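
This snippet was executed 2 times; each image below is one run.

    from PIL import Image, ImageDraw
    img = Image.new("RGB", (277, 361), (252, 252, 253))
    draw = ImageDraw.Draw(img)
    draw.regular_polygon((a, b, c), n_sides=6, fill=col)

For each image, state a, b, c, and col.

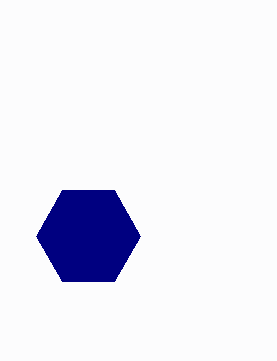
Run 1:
a = 88; b = 236; c = 52; col = 'navy'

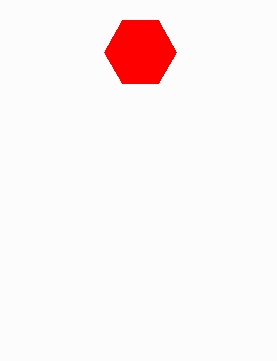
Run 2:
a = 140; b = 52; c = 36; col = 'red'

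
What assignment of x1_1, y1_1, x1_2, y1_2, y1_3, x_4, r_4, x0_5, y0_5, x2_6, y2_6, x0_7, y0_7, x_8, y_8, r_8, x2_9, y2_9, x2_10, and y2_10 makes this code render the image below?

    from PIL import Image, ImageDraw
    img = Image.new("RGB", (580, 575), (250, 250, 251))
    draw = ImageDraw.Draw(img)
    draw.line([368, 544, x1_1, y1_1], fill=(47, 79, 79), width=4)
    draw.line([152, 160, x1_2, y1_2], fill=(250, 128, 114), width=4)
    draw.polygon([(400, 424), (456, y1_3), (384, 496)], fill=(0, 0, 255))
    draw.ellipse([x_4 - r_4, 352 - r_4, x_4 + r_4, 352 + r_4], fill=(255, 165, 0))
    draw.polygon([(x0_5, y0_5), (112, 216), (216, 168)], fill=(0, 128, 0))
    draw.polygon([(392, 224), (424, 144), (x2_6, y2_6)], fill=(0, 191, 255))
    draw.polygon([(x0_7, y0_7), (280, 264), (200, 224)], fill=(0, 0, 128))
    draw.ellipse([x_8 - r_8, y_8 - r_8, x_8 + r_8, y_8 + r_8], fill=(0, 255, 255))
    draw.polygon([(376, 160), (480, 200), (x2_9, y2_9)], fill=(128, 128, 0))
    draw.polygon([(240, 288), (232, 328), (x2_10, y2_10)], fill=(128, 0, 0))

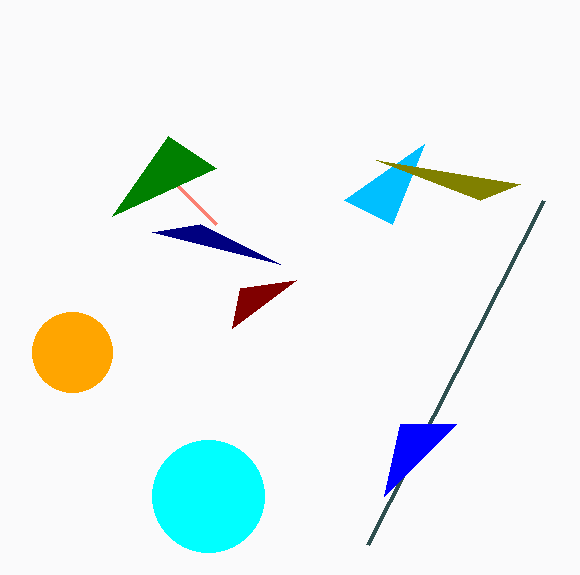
x1_1 = 544, y1_1 = 200, x1_2 = 216, y1_2 = 224, y1_3 = 424, x_4 = 72, r_4 = 40, x0_5 = 168, y0_5 = 136, x2_6 = 344, y2_6 = 200, x0_7 = 152, y0_7 = 232, x_8 = 208, y_8 = 496, r_8 = 56, x2_9 = 520, y2_9 = 184, x2_10 = 296, y2_10 = 280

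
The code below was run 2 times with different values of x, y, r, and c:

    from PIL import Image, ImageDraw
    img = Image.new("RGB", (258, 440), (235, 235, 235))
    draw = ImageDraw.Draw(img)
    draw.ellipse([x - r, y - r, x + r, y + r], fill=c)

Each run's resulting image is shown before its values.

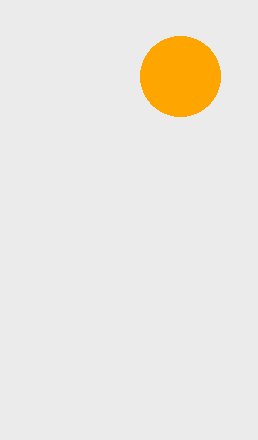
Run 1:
x = 180; y = 76; r = 40; c = 'orange'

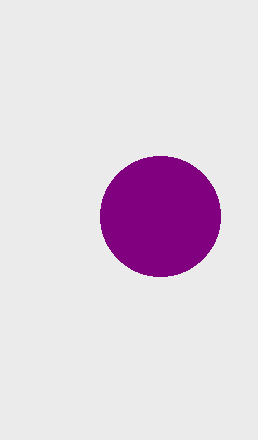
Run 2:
x = 160
y = 216
r = 60
c = 'purple'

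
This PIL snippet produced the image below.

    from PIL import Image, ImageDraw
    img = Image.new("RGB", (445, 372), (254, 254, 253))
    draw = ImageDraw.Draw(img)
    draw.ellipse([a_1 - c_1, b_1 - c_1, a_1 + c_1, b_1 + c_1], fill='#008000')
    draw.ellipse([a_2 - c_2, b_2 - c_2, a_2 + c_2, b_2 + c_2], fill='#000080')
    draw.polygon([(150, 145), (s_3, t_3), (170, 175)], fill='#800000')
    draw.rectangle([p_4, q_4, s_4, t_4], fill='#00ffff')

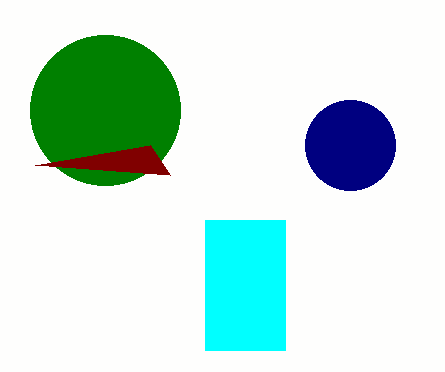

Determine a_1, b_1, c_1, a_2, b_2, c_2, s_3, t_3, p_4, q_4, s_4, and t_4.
a_1 = 105
b_1 = 110
c_1 = 75
a_2 = 350
b_2 = 145
c_2 = 45
s_3 = 35
t_3 = 165
p_4 = 205
q_4 = 220
s_4 = 285
t_4 = 350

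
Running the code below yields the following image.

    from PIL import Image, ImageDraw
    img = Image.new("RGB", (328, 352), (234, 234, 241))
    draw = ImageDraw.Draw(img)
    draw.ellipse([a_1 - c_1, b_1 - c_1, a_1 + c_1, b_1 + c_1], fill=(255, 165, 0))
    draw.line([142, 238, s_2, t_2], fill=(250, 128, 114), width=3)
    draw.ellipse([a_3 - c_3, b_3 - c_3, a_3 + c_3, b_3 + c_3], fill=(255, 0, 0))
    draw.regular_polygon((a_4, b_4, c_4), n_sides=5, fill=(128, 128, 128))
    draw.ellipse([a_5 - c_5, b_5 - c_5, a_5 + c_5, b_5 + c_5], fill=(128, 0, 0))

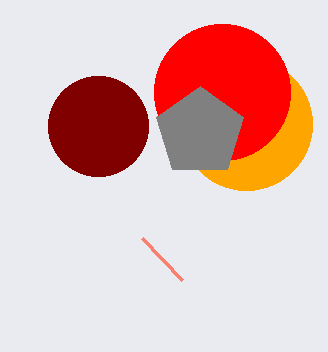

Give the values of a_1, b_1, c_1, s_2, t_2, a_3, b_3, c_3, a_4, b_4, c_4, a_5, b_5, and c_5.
a_1 = 246, b_1 = 124, c_1 = 66, s_2 = 182, t_2 = 280, a_3 = 222, b_3 = 92, c_3 = 68, a_4 = 200, b_4 = 132, c_4 = 46, a_5 = 98, b_5 = 126, c_5 = 50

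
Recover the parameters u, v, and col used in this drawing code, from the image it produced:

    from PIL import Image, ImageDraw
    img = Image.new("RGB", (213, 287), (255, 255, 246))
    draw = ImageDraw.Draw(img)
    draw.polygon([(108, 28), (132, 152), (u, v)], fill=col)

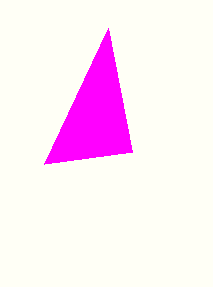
u = 44, v = 164, col = 'magenta'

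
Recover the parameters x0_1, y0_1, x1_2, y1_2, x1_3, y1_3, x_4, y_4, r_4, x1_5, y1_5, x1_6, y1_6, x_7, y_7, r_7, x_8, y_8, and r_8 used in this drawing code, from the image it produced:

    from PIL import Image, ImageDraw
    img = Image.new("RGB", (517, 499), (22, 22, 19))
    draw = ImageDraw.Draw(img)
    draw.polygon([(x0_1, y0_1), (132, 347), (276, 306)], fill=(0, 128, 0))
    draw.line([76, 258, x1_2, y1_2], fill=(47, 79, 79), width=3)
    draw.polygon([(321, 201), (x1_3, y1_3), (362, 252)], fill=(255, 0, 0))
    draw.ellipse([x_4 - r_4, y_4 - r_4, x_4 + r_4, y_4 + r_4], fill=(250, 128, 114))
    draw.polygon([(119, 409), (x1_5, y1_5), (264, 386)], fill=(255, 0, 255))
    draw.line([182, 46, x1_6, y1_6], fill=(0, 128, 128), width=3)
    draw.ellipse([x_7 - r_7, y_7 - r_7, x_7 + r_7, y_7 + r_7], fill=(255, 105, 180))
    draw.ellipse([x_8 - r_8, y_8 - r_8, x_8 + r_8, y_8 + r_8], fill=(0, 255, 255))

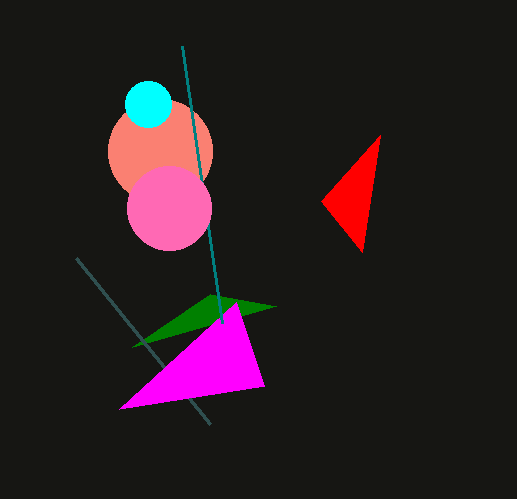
x0_1 = 210
y0_1 = 294
x1_2 = 210
y1_2 = 424
x1_3 = 380
y1_3 = 135
x_4 = 160
y_4 = 151
r_4 = 52
x1_5 = 236
y1_5 = 302
x1_6 = 222
y1_6 = 323
x_7 = 169
y_7 = 208
r_7 = 42
x_8 = 148
y_8 = 104
r_8 = 23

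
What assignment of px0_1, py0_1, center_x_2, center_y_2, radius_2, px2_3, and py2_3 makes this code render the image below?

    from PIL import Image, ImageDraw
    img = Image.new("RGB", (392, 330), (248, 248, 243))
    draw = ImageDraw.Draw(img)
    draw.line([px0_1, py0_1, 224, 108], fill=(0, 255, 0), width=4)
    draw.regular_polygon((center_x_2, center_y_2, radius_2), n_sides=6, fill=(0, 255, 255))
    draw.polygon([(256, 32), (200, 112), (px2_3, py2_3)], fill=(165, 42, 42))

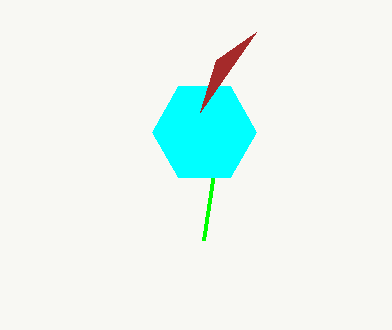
px0_1 = 204, py0_1 = 240, center_x_2 = 204, center_y_2 = 132, radius_2 = 52, px2_3 = 216, py2_3 = 60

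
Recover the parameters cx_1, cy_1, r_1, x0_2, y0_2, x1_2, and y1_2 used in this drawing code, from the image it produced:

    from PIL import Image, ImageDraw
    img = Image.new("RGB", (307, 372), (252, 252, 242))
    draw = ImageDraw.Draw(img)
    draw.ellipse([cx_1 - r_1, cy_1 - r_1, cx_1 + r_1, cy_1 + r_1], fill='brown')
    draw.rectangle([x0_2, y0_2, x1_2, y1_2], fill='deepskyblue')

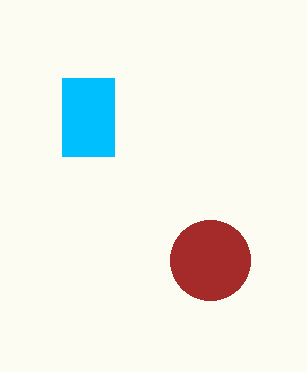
cx_1 = 210; cy_1 = 260; r_1 = 40; x0_2 = 62; y0_2 = 78; x1_2 = 114; y1_2 = 156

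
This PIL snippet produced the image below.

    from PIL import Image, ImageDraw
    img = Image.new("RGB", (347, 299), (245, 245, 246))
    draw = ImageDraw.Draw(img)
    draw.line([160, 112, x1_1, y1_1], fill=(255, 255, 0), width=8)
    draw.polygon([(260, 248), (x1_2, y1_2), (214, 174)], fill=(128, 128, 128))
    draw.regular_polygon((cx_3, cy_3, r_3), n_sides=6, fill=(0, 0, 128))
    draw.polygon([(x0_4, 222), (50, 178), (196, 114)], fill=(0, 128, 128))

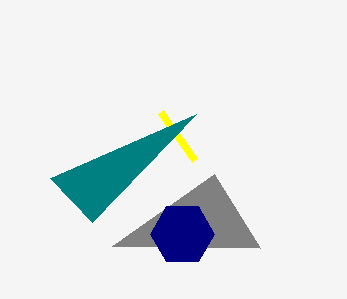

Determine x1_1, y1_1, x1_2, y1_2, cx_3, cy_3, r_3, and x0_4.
x1_1 = 194
y1_1 = 160
x1_2 = 112
y1_2 = 246
cx_3 = 182
cy_3 = 234
r_3 = 32
x0_4 = 92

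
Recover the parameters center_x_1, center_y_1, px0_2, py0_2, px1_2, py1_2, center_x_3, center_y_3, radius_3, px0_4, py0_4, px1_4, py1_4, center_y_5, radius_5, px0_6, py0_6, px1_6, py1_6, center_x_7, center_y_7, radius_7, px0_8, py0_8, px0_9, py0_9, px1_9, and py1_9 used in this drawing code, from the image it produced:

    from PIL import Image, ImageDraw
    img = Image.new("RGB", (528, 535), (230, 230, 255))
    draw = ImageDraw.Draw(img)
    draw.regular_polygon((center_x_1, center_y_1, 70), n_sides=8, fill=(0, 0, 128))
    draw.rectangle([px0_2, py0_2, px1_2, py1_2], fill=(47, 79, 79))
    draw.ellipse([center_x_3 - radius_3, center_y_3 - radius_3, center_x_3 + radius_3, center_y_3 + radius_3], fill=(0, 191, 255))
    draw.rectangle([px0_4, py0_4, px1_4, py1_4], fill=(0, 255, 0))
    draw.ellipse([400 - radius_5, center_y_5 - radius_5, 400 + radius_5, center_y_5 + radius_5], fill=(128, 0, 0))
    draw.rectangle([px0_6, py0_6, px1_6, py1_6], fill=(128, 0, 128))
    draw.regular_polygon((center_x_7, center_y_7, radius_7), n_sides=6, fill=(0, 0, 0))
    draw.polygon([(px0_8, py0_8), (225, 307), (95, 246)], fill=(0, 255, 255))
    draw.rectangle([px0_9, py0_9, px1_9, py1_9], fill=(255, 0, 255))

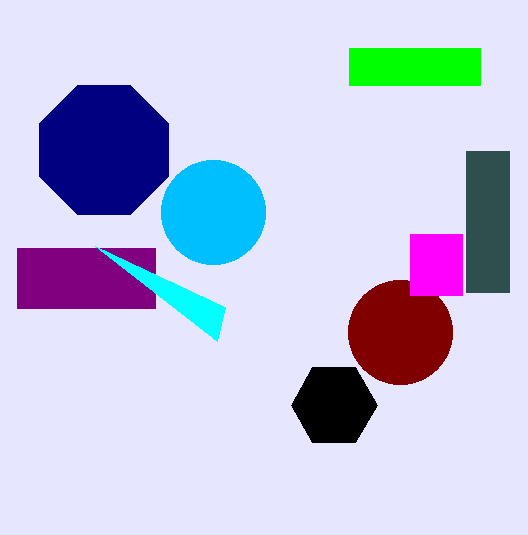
center_x_1 = 104; center_y_1 = 150; px0_2 = 466; py0_2 = 151; px1_2 = 509; py1_2 = 292; center_x_3 = 213; center_y_3 = 212; radius_3 = 52; px0_4 = 349; py0_4 = 48; px1_4 = 480; py1_4 = 85; center_y_5 = 332; radius_5 = 52; px0_6 = 17; py0_6 = 248; px1_6 = 155; py1_6 = 308; center_x_7 = 334; center_y_7 = 405; radius_7 = 43; px0_8 = 217; py0_8 = 341; px0_9 = 410; py0_9 = 234; px1_9 = 462; py1_9 = 295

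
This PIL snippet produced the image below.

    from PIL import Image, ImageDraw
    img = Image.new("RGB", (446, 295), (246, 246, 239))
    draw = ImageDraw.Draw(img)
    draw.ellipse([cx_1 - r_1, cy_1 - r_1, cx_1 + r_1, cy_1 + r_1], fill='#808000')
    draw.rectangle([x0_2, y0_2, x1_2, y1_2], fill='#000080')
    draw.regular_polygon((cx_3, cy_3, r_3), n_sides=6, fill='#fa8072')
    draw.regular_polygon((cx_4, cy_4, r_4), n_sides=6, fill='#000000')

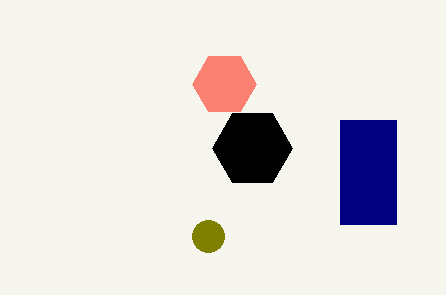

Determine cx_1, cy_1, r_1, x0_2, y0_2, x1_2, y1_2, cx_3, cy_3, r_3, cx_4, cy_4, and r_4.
cx_1 = 208
cy_1 = 236
r_1 = 16
x0_2 = 340
y0_2 = 120
x1_2 = 396
y1_2 = 224
cx_3 = 224
cy_3 = 84
r_3 = 32
cx_4 = 252
cy_4 = 148
r_4 = 40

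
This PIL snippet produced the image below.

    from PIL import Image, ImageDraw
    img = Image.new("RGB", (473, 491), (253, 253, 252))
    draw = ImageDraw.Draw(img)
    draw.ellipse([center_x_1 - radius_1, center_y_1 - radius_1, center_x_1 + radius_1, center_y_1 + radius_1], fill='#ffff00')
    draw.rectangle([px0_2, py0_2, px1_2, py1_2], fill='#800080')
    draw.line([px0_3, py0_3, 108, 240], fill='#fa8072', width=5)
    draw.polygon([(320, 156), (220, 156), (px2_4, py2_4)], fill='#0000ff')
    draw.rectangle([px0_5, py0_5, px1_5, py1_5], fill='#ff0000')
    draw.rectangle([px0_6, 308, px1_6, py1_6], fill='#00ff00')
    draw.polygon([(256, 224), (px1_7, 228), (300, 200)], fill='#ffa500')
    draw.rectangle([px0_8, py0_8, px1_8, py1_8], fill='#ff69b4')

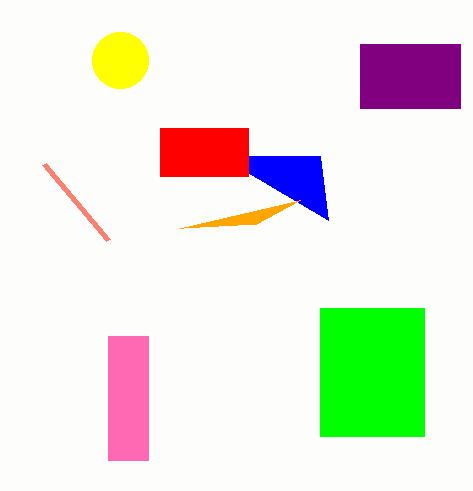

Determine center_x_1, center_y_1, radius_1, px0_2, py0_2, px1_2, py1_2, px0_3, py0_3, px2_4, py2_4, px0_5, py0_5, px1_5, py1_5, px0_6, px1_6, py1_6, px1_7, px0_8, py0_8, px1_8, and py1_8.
center_x_1 = 120
center_y_1 = 60
radius_1 = 28
px0_2 = 360
py0_2 = 44
px1_2 = 460
py1_2 = 108
px0_3 = 44
py0_3 = 164
px2_4 = 328
py2_4 = 220
px0_5 = 160
py0_5 = 128
px1_5 = 248
py1_5 = 176
px0_6 = 320
px1_6 = 424
py1_6 = 436
px1_7 = 180
px0_8 = 108
py0_8 = 336
px1_8 = 148
py1_8 = 460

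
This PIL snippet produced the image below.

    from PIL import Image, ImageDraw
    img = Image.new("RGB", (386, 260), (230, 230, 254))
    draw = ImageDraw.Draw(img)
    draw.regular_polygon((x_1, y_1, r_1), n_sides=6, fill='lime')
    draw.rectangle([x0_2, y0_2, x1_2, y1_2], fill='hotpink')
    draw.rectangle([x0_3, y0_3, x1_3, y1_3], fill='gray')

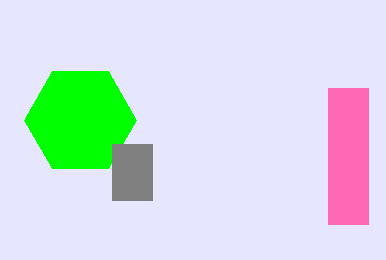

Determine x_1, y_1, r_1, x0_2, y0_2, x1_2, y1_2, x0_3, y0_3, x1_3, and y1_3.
x_1 = 80, y_1 = 120, r_1 = 56, x0_2 = 328, y0_2 = 88, x1_2 = 368, y1_2 = 224, x0_3 = 112, y0_3 = 144, x1_3 = 152, y1_3 = 200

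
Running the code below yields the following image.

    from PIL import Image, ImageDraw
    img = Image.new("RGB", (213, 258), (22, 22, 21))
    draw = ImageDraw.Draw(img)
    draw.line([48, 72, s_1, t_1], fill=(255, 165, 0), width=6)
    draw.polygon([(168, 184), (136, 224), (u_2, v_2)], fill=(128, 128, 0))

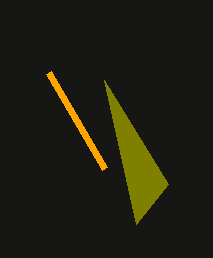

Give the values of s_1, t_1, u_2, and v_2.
s_1 = 104
t_1 = 168
u_2 = 104
v_2 = 80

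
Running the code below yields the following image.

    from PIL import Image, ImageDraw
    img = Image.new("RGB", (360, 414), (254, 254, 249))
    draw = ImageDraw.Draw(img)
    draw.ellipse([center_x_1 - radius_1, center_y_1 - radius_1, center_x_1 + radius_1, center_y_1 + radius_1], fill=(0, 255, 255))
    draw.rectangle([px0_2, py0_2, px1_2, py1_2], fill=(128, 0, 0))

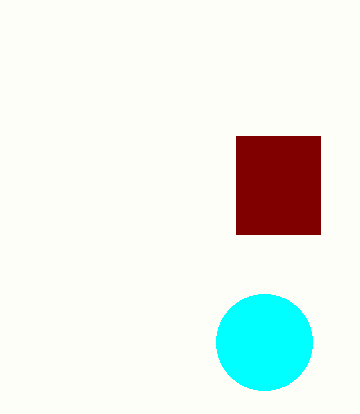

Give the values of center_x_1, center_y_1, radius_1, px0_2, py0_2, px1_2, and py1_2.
center_x_1 = 264; center_y_1 = 342; radius_1 = 48; px0_2 = 236; py0_2 = 136; px1_2 = 320; py1_2 = 234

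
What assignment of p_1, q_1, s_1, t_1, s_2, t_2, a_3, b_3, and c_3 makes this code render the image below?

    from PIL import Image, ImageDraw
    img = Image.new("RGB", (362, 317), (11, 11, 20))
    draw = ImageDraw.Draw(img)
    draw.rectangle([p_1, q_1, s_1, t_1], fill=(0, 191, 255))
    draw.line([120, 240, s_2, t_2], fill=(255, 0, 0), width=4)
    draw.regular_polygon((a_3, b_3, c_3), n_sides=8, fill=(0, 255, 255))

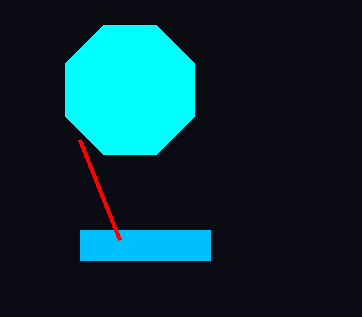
p_1 = 80; q_1 = 230; s_1 = 210; t_1 = 260; s_2 = 80; t_2 = 140; a_3 = 130; b_3 = 90; c_3 = 70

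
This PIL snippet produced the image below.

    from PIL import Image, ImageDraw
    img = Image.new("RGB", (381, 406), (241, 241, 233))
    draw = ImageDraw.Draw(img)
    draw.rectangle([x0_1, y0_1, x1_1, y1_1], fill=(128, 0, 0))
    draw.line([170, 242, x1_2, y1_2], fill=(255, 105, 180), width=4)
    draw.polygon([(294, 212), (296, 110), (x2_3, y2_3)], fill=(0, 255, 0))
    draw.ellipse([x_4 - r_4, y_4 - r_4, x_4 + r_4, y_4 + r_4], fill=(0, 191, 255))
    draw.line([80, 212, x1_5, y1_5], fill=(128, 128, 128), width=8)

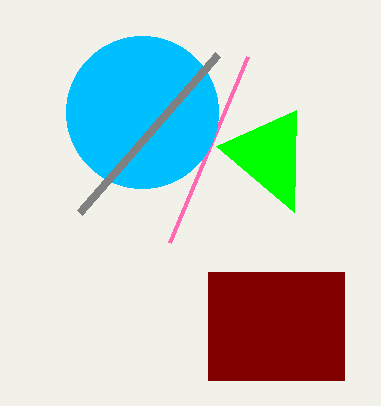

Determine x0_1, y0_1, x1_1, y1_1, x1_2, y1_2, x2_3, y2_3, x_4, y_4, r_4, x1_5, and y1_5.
x0_1 = 208, y0_1 = 272, x1_1 = 344, y1_1 = 380, x1_2 = 248, y1_2 = 56, x2_3 = 216, y2_3 = 146, x_4 = 142, y_4 = 112, r_4 = 76, x1_5 = 218, y1_5 = 54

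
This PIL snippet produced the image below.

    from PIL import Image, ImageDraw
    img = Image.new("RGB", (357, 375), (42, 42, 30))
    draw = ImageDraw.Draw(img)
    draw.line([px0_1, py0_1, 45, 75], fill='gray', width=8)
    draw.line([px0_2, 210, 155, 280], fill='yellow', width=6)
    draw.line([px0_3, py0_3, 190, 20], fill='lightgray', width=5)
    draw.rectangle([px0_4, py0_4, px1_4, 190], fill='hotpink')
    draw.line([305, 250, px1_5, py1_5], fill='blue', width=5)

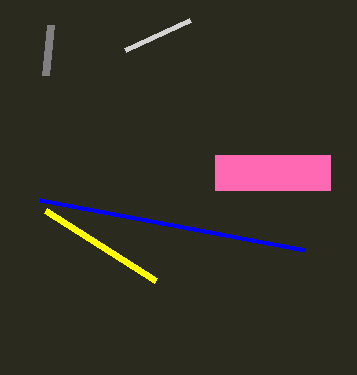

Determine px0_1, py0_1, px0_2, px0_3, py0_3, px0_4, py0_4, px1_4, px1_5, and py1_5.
px0_1 = 50, py0_1 = 25, px0_2 = 45, px0_3 = 125, py0_3 = 50, px0_4 = 215, py0_4 = 155, px1_4 = 330, px1_5 = 40, py1_5 = 200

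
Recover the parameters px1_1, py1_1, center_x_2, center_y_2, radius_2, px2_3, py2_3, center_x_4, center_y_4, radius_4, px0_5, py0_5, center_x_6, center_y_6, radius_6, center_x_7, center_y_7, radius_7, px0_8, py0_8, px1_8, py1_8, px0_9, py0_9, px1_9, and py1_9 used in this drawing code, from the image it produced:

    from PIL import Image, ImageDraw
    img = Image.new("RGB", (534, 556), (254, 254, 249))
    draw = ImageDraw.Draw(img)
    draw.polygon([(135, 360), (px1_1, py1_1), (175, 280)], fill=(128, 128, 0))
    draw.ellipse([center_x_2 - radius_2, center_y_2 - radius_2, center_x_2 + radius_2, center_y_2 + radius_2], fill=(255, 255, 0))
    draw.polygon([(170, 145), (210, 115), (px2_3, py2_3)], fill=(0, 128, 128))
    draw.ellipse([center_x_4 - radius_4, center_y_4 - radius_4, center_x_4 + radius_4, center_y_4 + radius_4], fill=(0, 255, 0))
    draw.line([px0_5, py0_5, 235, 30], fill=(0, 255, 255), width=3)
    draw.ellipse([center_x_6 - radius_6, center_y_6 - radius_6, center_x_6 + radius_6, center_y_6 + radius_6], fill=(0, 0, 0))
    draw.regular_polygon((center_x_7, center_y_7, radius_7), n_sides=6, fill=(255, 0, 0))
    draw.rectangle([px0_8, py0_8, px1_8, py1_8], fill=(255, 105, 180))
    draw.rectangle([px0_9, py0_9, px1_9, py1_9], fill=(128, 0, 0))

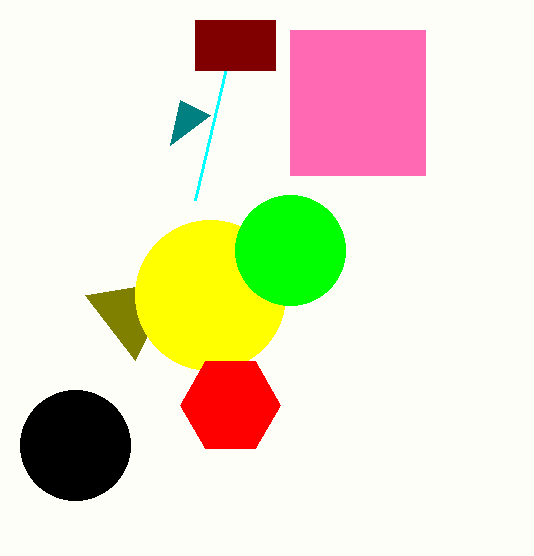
px1_1 = 85, py1_1 = 295, center_x_2 = 210, center_y_2 = 295, radius_2 = 75, px2_3 = 180, py2_3 = 100, center_x_4 = 290, center_y_4 = 250, radius_4 = 55, px0_5 = 195, py0_5 = 200, center_x_6 = 75, center_y_6 = 445, radius_6 = 55, center_x_7 = 230, center_y_7 = 405, radius_7 = 50, px0_8 = 290, py0_8 = 30, px1_8 = 425, py1_8 = 175, px0_9 = 195, py0_9 = 20, px1_9 = 275, py1_9 = 70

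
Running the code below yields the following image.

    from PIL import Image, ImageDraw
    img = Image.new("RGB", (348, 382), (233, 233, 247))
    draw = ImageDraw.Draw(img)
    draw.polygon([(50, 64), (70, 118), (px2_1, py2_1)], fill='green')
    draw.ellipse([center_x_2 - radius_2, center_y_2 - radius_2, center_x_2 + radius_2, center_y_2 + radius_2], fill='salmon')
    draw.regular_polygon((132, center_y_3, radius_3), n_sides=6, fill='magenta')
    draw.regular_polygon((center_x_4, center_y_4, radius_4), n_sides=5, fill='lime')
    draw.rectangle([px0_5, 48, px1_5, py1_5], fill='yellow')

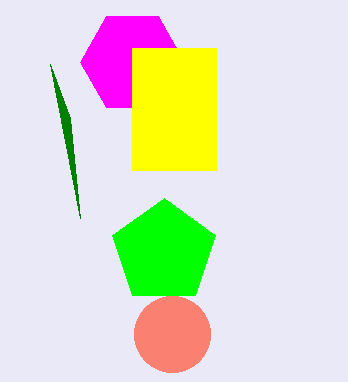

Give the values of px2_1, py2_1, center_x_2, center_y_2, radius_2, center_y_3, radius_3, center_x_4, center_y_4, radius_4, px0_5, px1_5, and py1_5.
px2_1 = 80
py2_1 = 218
center_x_2 = 172
center_y_2 = 334
radius_2 = 38
center_y_3 = 62
radius_3 = 52
center_x_4 = 164
center_y_4 = 252
radius_4 = 54
px0_5 = 132
px1_5 = 216
py1_5 = 170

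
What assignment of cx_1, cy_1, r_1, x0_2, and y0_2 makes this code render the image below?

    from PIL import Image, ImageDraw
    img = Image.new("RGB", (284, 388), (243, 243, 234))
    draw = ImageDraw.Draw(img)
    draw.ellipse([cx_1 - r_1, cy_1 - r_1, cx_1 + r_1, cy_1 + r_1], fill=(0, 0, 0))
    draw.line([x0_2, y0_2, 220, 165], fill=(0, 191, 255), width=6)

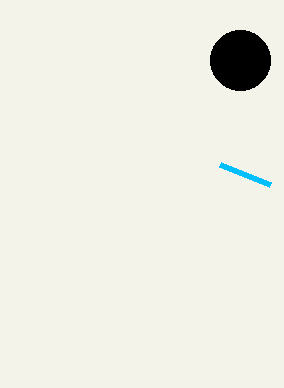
cx_1 = 240, cy_1 = 60, r_1 = 30, x0_2 = 270, y0_2 = 185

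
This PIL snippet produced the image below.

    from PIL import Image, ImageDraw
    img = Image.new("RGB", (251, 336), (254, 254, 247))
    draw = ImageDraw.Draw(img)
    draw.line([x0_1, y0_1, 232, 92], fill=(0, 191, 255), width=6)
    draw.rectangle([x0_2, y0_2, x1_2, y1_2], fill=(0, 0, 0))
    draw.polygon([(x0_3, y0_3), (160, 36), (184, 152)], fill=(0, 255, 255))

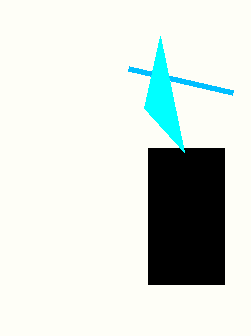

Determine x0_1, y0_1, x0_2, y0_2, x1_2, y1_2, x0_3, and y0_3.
x0_1 = 128
y0_1 = 68
x0_2 = 148
y0_2 = 148
x1_2 = 224
y1_2 = 284
x0_3 = 144
y0_3 = 108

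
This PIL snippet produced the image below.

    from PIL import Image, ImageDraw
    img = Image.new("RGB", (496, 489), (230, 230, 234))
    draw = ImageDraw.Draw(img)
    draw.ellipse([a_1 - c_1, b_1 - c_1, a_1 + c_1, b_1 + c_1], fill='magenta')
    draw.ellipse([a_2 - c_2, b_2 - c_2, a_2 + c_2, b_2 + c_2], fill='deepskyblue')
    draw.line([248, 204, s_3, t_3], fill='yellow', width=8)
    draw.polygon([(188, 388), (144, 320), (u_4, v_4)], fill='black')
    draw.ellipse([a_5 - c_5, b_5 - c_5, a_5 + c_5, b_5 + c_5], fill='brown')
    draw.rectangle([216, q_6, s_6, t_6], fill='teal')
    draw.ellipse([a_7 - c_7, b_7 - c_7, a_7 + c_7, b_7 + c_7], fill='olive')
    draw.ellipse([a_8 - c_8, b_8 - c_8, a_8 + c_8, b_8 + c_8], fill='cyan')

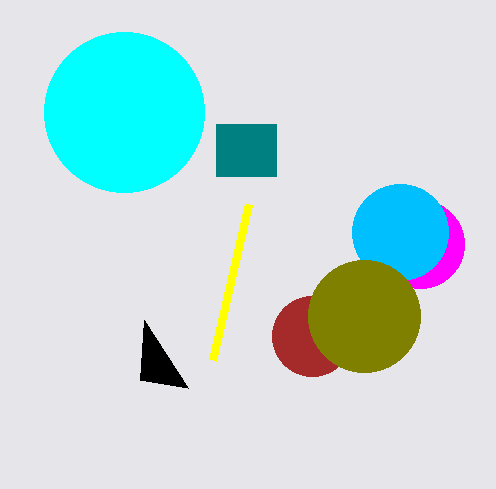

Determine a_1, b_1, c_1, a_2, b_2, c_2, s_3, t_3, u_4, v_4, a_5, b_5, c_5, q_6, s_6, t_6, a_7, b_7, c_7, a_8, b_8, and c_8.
a_1 = 420; b_1 = 244; c_1 = 44; a_2 = 400; b_2 = 232; c_2 = 48; s_3 = 212; t_3 = 360; u_4 = 140; v_4 = 380; a_5 = 312; b_5 = 336; c_5 = 40; q_6 = 124; s_6 = 276; t_6 = 176; a_7 = 364; b_7 = 316; c_7 = 56; a_8 = 124; b_8 = 112; c_8 = 80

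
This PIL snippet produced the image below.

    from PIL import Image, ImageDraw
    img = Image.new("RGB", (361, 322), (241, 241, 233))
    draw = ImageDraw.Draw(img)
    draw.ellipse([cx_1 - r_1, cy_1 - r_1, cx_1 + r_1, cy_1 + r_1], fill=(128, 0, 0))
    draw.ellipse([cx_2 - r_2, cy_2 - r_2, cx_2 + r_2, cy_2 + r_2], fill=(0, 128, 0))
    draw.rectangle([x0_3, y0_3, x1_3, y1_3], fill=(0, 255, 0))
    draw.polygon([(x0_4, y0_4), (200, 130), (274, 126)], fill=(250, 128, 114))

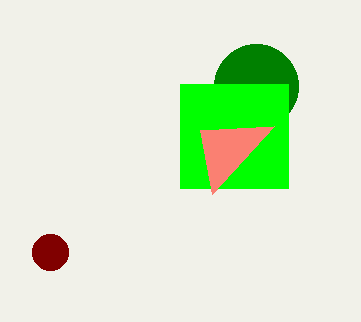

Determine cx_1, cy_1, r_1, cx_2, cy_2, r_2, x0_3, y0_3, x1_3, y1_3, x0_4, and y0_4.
cx_1 = 50
cy_1 = 252
r_1 = 18
cx_2 = 256
cy_2 = 86
r_2 = 42
x0_3 = 180
y0_3 = 84
x1_3 = 288
y1_3 = 188
x0_4 = 212
y0_4 = 194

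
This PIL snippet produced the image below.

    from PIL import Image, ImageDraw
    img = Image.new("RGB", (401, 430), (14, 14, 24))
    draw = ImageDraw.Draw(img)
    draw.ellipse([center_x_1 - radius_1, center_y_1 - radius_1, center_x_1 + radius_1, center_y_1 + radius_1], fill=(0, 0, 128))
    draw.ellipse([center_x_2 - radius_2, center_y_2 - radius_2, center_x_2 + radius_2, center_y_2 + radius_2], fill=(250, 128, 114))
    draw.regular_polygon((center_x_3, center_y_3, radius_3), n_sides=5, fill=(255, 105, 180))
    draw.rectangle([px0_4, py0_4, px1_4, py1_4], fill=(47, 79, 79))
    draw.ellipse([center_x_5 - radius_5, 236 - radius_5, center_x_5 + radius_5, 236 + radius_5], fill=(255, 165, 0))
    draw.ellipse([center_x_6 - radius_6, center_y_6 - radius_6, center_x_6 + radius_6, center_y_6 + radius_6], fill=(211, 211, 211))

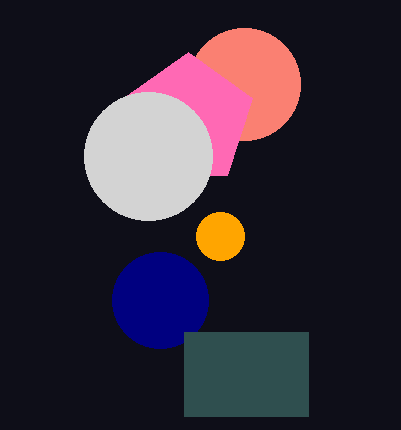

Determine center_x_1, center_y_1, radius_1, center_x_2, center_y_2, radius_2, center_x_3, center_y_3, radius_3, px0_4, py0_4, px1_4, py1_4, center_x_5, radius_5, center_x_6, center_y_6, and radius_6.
center_x_1 = 160; center_y_1 = 300; radius_1 = 48; center_x_2 = 244; center_y_2 = 84; radius_2 = 56; center_x_3 = 188; center_y_3 = 120; radius_3 = 68; px0_4 = 184; py0_4 = 332; px1_4 = 308; py1_4 = 416; center_x_5 = 220; radius_5 = 24; center_x_6 = 148; center_y_6 = 156; radius_6 = 64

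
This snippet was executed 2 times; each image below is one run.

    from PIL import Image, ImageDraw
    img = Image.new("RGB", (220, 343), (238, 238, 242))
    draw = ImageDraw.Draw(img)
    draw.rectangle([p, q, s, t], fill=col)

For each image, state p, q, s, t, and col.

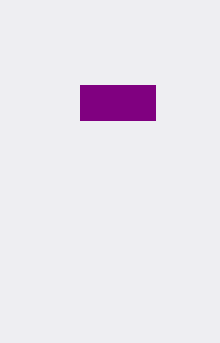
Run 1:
p = 80
q = 85
s = 155
t = 120
col = 'purple'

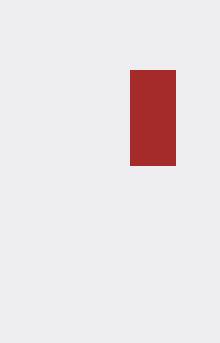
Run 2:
p = 130; q = 70; s = 175; t = 165; col = 'brown'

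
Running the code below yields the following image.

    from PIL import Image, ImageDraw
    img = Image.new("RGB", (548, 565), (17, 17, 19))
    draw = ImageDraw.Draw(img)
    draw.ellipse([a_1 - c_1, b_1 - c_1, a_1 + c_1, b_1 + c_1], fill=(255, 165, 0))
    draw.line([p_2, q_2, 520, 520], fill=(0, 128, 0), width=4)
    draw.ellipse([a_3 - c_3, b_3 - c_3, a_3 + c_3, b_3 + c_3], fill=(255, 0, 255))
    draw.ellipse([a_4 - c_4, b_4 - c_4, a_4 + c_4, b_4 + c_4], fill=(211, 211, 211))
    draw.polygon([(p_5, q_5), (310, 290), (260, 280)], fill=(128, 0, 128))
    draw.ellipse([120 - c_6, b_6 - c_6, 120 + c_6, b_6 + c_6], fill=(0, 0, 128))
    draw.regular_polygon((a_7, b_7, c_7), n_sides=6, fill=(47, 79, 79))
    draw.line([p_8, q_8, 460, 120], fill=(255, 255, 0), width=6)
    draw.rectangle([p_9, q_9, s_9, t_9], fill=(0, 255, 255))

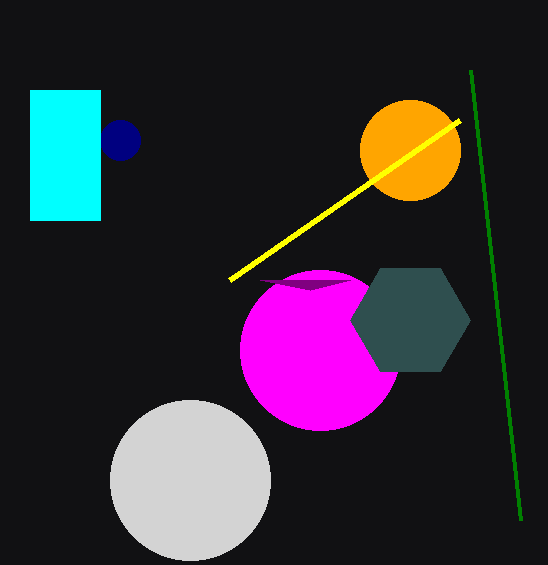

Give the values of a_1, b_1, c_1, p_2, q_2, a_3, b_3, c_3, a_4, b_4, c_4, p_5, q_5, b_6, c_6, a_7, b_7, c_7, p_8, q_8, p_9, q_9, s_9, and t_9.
a_1 = 410; b_1 = 150; c_1 = 50; p_2 = 470; q_2 = 70; a_3 = 320; b_3 = 350; c_3 = 80; a_4 = 190; b_4 = 480; c_4 = 80; p_5 = 350; q_5 = 280; b_6 = 140; c_6 = 20; a_7 = 410; b_7 = 320; c_7 = 60; p_8 = 230; q_8 = 280; p_9 = 30; q_9 = 90; s_9 = 100; t_9 = 220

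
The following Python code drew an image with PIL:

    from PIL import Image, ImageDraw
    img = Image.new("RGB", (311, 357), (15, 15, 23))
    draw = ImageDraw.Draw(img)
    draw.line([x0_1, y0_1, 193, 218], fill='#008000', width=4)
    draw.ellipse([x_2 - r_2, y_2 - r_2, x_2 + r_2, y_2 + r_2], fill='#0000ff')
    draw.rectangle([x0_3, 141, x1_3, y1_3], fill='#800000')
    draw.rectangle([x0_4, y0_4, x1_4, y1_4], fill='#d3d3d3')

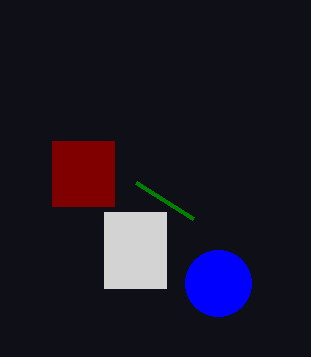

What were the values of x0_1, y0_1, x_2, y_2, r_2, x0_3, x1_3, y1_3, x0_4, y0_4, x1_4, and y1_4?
x0_1 = 136; y0_1 = 182; x_2 = 218; y_2 = 283; r_2 = 33; x0_3 = 52; x1_3 = 114; y1_3 = 206; x0_4 = 104; y0_4 = 212; x1_4 = 166; y1_4 = 288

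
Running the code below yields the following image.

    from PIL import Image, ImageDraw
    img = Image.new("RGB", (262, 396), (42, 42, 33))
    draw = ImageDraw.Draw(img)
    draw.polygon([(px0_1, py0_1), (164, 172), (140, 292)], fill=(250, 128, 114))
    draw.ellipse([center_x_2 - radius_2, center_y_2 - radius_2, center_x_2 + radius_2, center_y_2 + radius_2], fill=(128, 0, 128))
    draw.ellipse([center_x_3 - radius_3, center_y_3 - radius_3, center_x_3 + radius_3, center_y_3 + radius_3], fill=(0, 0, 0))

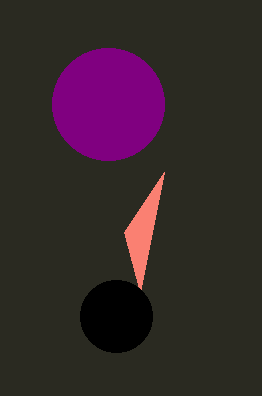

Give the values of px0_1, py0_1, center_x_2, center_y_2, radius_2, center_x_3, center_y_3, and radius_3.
px0_1 = 124
py0_1 = 232
center_x_2 = 108
center_y_2 = 104
radius_2 = 56
center_x_3 = 116
center_y_3 = 316
radius_3 = 36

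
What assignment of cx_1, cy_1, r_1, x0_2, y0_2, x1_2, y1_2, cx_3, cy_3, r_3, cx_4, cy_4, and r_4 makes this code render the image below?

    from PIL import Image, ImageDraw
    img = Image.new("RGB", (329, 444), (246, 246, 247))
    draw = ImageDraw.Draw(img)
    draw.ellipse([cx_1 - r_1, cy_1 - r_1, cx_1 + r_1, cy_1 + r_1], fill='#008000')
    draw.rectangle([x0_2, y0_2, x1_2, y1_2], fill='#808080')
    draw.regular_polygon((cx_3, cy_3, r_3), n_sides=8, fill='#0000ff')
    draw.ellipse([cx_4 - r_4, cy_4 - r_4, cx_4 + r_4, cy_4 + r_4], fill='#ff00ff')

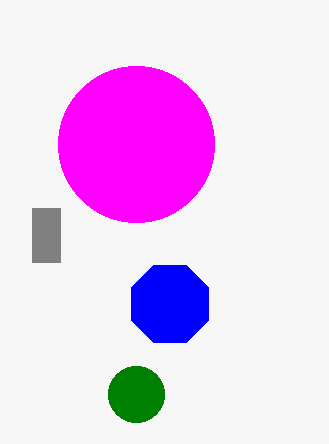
cx_1 = 136
cy_1 = 394
r_1 = 28
x0_2 = 32
y0_2 = 208
x1_2 = 60
y1_2 = 262
cx_3 = 170
cy_3 = 304
r_3 = 42
cx_4 = 136
cy_4 = 144
r_4 = 78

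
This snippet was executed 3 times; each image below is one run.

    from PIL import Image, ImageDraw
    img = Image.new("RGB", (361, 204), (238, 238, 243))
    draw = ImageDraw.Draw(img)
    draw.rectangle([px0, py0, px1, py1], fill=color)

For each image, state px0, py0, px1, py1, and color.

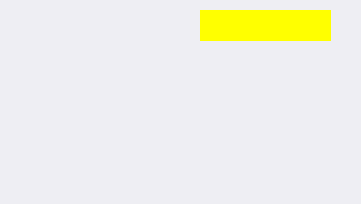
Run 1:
px0 = 200, py0 = 10, px1 = 330, py1 = 40, color = 'yellow'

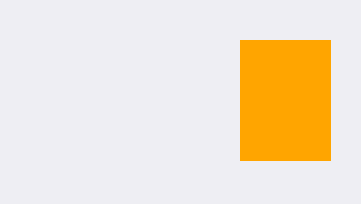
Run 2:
px0 = 240; py0 = 40; px1 = 330; py1 = 160; color = 'orange'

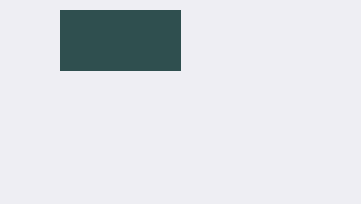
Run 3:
px0 = 60
py0 = 10
px1 = 180
py1 = 70
color = 'darkslategray'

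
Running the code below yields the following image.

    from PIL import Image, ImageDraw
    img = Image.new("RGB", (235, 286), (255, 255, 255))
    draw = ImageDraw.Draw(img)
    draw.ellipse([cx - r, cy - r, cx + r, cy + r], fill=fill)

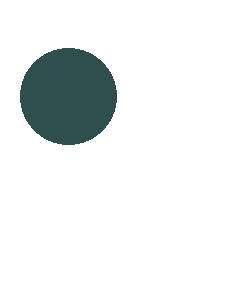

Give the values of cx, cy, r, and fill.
cx = 68
cy = 96
r = 48
fill = 'darkslategray'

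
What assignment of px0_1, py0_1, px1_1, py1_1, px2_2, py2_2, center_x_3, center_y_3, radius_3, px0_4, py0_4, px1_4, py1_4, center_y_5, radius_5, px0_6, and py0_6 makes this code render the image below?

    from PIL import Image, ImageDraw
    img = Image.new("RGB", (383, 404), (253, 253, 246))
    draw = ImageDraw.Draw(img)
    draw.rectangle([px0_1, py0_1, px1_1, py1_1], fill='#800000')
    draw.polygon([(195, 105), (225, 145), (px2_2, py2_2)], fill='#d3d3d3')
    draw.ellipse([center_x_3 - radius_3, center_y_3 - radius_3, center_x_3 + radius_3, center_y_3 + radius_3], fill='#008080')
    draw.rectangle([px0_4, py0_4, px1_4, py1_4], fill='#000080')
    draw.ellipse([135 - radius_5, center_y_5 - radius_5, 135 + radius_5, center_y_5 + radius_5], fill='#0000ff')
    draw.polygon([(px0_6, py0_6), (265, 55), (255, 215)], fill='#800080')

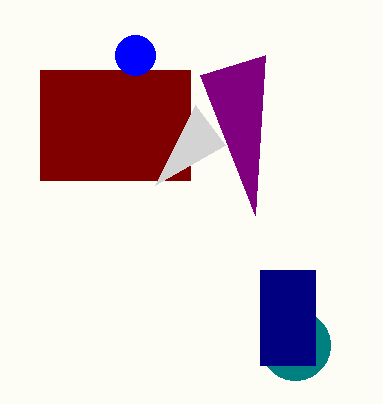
px0_1 = 40; py0_1 = 70; px1_1 = 190; py1_1 = 180; px2_2 = 155; py2_2 = 185; center_x_3 = 295; center_y_3 = 345; radius_3 = 35; px0_4 = 260; py0_4 = 270; px1_4 = 315; py1_4 = 365; center_y_5 = 55; radius_5 = 20; px0_6 = 200; py0_6 = 75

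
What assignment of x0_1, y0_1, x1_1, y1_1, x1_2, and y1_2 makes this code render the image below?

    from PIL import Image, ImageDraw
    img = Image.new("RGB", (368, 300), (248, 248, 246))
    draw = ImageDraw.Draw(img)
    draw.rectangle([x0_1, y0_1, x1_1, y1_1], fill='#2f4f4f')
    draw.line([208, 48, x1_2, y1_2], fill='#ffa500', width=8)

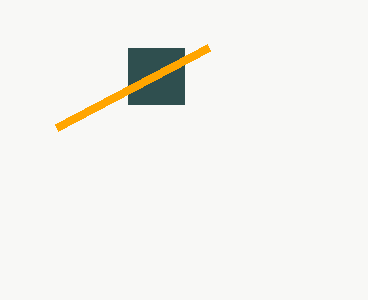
x0_1 = 128, y0_1 = 48, x1_1 = 184, y1_1 = 104, x1_2 = 56, y1_2 = 128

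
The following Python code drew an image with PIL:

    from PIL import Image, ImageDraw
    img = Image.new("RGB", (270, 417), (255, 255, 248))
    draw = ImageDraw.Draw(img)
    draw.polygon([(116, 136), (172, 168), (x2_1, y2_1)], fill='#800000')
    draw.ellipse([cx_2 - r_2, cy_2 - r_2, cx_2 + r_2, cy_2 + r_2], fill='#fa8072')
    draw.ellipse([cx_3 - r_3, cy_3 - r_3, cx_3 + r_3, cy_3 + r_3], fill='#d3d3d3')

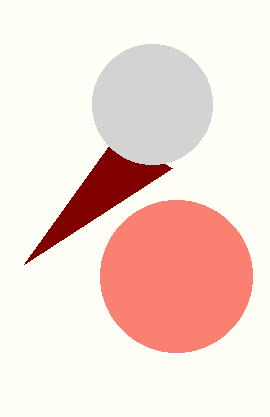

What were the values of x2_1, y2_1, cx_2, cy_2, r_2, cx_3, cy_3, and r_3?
x2_1 = 24; y2_1 = 264; cx_2 = 176; cy_2 = 276; r_2 = 76; cx_3 = 152; cy_3 = 104; r_3 = 60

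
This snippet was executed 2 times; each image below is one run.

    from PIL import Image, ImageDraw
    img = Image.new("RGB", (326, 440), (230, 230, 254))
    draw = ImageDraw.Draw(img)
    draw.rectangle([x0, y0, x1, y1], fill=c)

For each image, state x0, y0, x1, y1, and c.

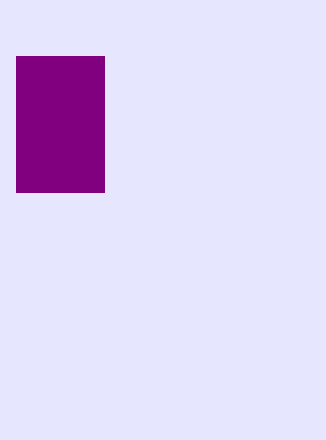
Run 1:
x0 = 16
y0 = 56
x1 = 104
y1 = 192
c = 'purple'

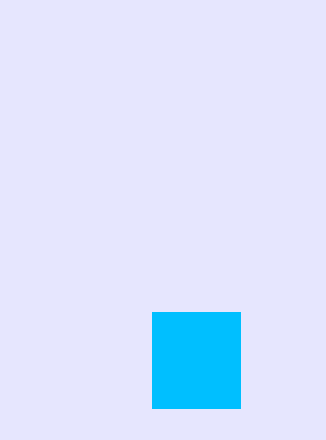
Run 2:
x0 = 152; y0 = 312; x1 = 240; y1 = 408; c = 'deepskyblue'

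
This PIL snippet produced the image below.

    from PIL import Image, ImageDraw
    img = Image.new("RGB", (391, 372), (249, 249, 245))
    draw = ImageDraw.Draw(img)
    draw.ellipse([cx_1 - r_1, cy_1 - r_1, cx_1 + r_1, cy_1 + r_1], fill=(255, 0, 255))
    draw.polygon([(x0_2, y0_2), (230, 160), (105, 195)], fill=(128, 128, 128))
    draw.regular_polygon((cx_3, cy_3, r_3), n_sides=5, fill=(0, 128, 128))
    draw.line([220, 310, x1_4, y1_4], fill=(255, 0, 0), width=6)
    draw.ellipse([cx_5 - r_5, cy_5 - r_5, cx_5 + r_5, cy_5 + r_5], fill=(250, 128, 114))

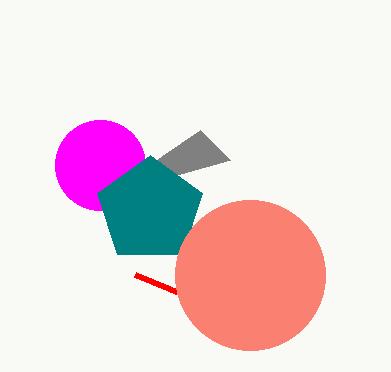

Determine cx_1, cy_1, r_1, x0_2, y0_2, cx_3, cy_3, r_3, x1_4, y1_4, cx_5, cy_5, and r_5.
cx_1 = 100, cy_1 = 165, r_1 = 45, x0_2 = 200, y0_2 = 130, cx_3 = 150, cy_3 = 210, r_3 = 55, x1_4 = 135, y1_4 = 275, cx_5 = 250, cy_5 = 275, r_5 = 75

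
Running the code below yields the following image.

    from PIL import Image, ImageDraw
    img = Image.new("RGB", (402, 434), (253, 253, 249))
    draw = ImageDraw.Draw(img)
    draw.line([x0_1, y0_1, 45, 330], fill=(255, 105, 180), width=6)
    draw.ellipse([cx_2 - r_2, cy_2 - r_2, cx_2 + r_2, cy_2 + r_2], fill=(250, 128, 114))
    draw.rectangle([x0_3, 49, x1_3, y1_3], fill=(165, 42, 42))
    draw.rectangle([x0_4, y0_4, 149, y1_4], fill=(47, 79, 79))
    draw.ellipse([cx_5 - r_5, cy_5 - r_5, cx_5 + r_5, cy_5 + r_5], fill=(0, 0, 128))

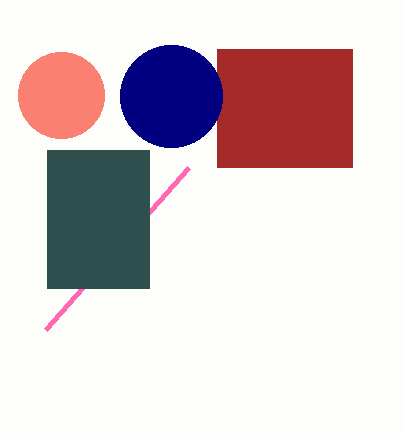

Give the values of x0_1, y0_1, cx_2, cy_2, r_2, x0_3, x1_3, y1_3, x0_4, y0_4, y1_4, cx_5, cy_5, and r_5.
x0_1 = 188
y0_1 = 168
cx_2 = 61
cy_2 = 95
r_2 = 43
x0_3 = 217
x1_3 = 352
y1_3 = 167
x0_4 = 47
y0_4 = 150
y1_4 = 288
cx_5 = 171
cy_5 = 96
r_5 = 51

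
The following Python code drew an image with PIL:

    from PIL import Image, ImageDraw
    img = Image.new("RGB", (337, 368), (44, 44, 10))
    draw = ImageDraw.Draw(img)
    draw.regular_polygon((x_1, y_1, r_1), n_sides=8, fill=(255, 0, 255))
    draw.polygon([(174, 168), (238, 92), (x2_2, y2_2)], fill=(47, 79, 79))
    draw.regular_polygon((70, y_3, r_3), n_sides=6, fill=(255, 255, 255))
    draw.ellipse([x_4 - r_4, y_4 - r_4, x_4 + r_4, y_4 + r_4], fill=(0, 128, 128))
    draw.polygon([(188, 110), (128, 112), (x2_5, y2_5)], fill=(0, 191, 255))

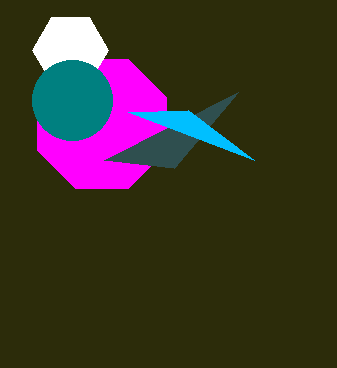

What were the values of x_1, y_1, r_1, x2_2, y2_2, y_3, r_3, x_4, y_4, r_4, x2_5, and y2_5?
x_1 = 102, y_1 = 124, r_1 = 70, x2_2 = 104, y2_2 = 160, y_3 = 50, r_3 = 38, x_4 = 72, y_4 = 100, r_4 = 40, x2_5 = 254, y2_5 = 160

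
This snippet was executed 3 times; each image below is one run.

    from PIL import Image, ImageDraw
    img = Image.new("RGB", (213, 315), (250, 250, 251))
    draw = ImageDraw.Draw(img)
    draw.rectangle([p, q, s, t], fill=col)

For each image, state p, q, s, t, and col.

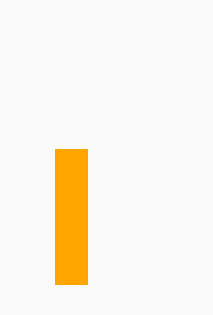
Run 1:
p = 55, q = 149, s = 87, t = 284, col = 'orange'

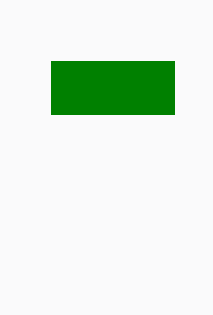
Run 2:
p = 51
q = 61
s = 174
t = 114
col = 'green'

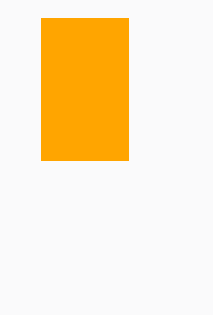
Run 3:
p = 41
q = 18
s = 128
t = 160
col = 'orange'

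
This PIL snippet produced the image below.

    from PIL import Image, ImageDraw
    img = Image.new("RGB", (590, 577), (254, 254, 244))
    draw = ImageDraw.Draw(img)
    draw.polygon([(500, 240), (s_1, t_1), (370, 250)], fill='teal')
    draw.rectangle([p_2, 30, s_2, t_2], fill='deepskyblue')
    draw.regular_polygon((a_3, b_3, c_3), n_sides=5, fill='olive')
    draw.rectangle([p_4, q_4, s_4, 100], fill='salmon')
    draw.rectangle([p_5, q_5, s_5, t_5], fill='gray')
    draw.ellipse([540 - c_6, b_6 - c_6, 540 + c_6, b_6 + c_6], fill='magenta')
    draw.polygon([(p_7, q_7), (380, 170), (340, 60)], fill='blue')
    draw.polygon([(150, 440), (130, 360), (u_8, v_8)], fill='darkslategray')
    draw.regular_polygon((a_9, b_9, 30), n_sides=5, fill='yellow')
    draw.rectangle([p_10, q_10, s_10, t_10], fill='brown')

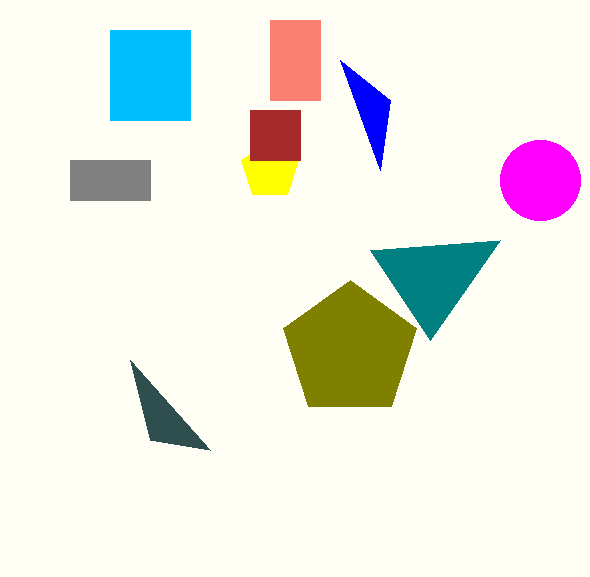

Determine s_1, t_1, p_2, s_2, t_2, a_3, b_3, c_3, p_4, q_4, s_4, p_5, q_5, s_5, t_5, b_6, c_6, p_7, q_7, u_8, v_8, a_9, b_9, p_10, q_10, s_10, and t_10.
s_1 = 430
t_1 = 340
p_2 = 110
s_2 = 190
t_2 = 120
a_3 = 350
b_3 = 350
c_3 = 70
p_4 = 270
q_4 = 20
s_4 = 320
p_5 = 70
q_5 = 160
s_5 = 150
t_5 = 200
b_6 = 180
c_6 = 40
p_7 = 390
q_7 = 100
u_8 = 210
v_8 = 450
a_9 = 270
b_9 = 170
p_10 = 250
q_10 = 110
s_10 = 300
t_10 = 160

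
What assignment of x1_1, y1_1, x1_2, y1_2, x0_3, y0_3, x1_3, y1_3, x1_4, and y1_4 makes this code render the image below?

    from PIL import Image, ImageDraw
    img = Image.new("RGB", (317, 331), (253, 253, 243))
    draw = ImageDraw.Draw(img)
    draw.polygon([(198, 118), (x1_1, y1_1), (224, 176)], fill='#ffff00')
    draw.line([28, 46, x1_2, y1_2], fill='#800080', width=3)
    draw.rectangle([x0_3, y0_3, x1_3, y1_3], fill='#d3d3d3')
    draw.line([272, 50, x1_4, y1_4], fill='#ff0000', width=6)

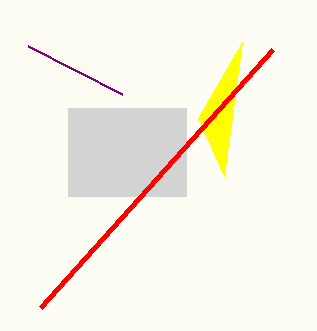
x1_1 = 242; y1_1 = 42; x1_2 = 122; y1_2 = 94; x0_3 = 68; y0_3 = 108; x1_3 = 186; y1_3 = 196; x1_4 = 40; y1_4 = 308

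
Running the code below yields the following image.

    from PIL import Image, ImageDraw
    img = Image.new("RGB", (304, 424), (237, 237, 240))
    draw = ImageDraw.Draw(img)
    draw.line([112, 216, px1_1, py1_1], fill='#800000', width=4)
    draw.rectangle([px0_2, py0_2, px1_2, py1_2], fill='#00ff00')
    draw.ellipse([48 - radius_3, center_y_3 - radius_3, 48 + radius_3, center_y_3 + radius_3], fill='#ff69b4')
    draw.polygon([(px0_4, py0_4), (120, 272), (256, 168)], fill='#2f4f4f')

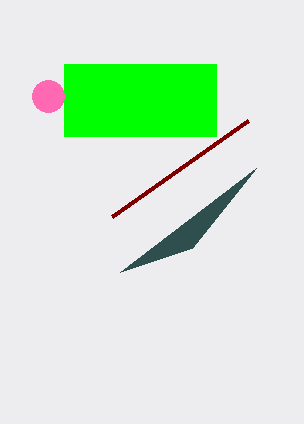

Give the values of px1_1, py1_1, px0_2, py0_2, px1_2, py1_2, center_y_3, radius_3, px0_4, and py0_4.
px1_1 = 248, py1_1 = 120, px0_2 = 64, py0_2 = 64, px1_2 = 216, py1_2 = 136, center_y_3 = 96, radius_3 = 16, px0_4 = 192, py0_4 = 248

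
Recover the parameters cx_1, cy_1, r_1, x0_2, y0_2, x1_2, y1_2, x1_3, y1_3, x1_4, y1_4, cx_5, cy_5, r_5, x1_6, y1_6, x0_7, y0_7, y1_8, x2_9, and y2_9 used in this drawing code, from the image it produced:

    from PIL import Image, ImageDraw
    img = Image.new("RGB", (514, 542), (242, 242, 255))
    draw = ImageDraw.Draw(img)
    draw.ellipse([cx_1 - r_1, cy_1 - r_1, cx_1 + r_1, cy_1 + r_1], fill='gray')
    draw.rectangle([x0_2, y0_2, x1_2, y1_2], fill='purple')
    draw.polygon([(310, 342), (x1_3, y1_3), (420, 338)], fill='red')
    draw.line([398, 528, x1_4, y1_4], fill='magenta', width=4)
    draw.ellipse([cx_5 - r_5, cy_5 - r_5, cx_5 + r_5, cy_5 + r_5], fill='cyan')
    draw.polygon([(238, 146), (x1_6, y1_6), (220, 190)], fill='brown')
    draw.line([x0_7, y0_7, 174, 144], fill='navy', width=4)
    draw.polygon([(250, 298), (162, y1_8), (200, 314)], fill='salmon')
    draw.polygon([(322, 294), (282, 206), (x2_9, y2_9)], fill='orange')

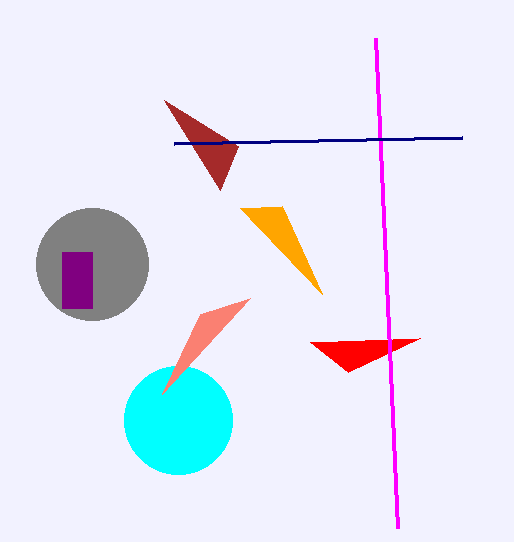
cx_1 = 92, cy_1 = 264, r_1 = 56, x0_2 = 62, y0_2 = 252, x1_2 = 92, y1_2 = 308, x1_3 = 348, y1_3 = 372, x1_4 = 376, y1_4 = 38, cx_5 = 178, cy_5 = 420, r_5 = 54, x1_6 = 164, y1_6 = 100, x0_7 = 462, y0_7 = 138, y1_8 = 394, x2_9 = 240, y2_9 = 208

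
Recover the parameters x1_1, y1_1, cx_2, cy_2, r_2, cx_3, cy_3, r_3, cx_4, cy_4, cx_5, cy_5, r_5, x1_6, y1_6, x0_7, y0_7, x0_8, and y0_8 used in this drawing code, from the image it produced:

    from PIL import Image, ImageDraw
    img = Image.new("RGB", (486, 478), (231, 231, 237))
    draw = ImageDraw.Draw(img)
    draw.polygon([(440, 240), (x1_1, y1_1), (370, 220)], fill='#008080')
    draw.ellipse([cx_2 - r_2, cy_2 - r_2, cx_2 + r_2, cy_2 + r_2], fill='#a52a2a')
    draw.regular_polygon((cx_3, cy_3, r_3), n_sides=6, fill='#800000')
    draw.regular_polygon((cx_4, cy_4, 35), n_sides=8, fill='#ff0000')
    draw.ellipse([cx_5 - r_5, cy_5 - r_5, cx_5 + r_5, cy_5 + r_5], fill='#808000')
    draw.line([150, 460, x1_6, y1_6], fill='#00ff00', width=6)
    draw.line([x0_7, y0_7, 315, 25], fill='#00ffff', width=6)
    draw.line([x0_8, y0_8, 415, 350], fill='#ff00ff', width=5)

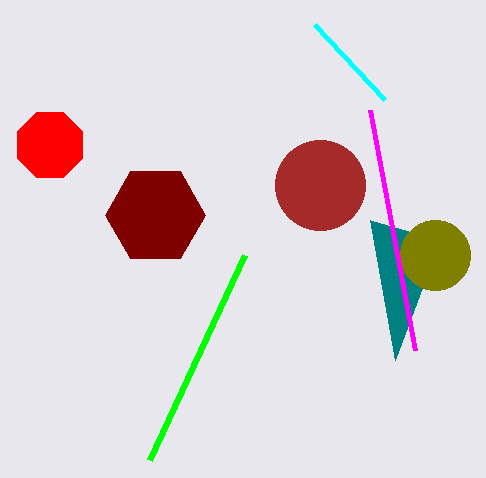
x1_1 = 395; y1_1 = 360; cx_2 = 320; cy_2 = 185; r_2 = 45; cx_3 = 155; cy_3 = 215; r_3 = 50; cx_4 = 50; cy_4 = 145; cx_5 = 435; cy_5 = 255; r_5 = 35; x1_6 = 245; y1_6 = 255; x0_7 = 385; y0_7 = 100; x0_8 = 370; y0_8 = 110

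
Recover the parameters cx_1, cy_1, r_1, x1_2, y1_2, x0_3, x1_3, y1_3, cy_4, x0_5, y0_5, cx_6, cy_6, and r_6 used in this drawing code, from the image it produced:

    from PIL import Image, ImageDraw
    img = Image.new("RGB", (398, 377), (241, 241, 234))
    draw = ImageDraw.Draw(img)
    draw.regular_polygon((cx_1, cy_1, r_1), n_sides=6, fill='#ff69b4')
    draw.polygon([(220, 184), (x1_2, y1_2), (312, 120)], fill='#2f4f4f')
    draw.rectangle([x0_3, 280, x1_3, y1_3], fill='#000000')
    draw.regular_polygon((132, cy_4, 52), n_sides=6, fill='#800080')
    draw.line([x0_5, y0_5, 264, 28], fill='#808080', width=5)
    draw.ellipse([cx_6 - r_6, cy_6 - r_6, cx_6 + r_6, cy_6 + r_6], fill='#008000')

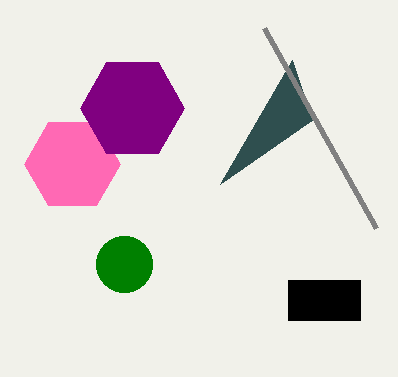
cx_1 = 72
cy_1 = 164
r_1 = 48
x1_2 = 292
y1_2 = 60
x0_3 = 288
x1_3 = 360
y1_3 = 320
cy_4 = 108
x0_5 = 376
y0_5 = 228
cx_6 = 124
cy_6 = 264
r_6 = 28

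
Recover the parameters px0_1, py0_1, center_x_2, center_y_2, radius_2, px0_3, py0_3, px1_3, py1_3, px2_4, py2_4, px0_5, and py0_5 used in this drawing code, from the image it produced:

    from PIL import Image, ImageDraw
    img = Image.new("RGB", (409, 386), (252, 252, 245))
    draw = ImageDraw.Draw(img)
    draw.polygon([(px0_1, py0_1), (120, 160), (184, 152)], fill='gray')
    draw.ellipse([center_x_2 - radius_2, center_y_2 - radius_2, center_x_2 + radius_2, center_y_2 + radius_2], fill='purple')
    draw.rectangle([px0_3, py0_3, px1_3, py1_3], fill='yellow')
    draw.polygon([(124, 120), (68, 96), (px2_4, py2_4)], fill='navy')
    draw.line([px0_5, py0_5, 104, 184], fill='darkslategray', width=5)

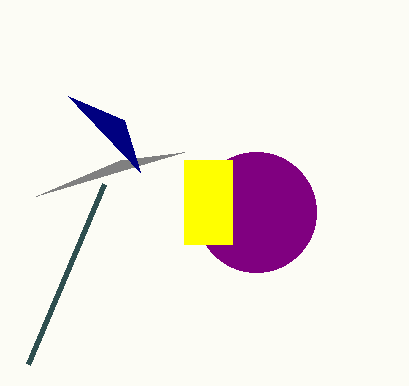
px0_1 = 36
py0_1 = 196
center_x_2 = 256
center_y_2 = 212
radius_2 = 60
px0_3 = 184
py0_3 = 160
px1_3 = 232
py1_3 = 244
px2_4 = 140
py2_4 = 172
px0_5 = 28
py0_5 = 364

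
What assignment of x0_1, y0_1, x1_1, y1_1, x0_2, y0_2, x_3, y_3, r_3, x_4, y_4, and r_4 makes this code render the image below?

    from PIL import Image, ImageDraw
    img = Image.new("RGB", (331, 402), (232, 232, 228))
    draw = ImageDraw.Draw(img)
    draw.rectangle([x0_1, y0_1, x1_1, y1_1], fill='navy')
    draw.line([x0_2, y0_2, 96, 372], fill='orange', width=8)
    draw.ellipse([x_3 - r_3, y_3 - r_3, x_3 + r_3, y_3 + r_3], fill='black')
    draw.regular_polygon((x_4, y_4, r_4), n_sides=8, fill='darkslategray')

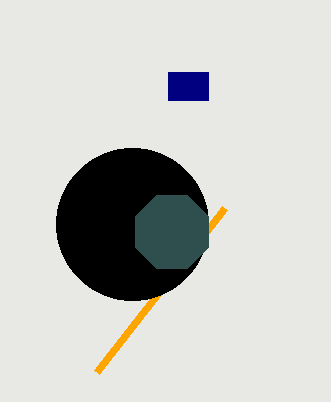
x0_1 = 168
y0_1 = 72
x1_1 = 208
y1_1 = 100
x0_2 = 224
y0_2 = 208
x_3 = 132
y_3 = 224
r_3 = 76
x_4 = 172
y_4 = 232
r_4 = 40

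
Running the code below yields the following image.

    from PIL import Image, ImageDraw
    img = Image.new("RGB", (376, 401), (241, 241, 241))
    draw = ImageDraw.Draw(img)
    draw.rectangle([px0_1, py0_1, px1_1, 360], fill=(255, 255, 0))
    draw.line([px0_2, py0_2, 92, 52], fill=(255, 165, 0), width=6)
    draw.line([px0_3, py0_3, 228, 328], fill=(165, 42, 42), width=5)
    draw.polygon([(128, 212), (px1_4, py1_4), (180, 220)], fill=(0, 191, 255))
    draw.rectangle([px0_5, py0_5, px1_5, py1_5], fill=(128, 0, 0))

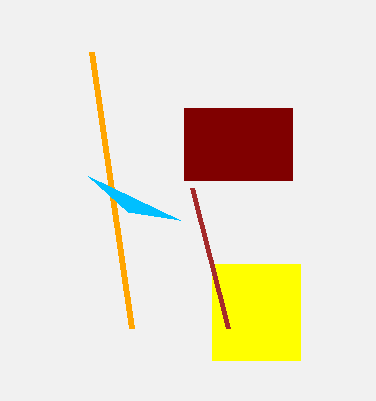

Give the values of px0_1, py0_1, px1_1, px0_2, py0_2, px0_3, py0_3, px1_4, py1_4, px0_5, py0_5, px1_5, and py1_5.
px0_1 = 212, py0_1 = 264, px1_1 = 300, px0_2 = 132, py0_2 = 328, px0_3 = 192, py0_3 = 188, px1_4 = 88, py1_4 = 176, px0_5 = 184, py0_5 = 108, px1_5 = 292, py1_5 = 180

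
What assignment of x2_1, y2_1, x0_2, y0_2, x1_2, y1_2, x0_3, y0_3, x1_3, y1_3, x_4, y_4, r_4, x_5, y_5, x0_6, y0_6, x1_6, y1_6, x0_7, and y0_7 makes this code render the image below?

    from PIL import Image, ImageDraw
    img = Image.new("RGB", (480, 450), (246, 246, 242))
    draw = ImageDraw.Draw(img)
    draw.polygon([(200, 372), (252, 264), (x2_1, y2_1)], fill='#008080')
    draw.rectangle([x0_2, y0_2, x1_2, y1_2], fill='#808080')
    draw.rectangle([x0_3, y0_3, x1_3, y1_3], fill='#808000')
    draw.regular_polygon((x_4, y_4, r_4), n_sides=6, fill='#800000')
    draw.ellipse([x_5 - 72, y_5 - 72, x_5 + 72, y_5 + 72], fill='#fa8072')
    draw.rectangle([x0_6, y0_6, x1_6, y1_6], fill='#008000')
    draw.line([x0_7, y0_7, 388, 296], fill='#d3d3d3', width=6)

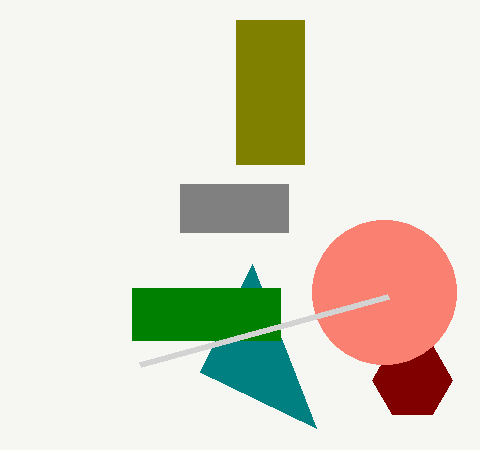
x2_1 = 316
y2_1 = 428
x0_2 = 180
y0_2 = 184
x1_2 = 288
y1_2 = 232
x0_3 = 236
y0_3 = 20
x1_3 = 304
y1_3 = 164
x_4 = 412
y_4 = 380
r_4 = 40
x_5 = 384
y_5 = 292
x0_6 = 132
y0_6 = 288
x1_6 = 280
y1_6 = 340
x0_7 = 140
y0_7 = 364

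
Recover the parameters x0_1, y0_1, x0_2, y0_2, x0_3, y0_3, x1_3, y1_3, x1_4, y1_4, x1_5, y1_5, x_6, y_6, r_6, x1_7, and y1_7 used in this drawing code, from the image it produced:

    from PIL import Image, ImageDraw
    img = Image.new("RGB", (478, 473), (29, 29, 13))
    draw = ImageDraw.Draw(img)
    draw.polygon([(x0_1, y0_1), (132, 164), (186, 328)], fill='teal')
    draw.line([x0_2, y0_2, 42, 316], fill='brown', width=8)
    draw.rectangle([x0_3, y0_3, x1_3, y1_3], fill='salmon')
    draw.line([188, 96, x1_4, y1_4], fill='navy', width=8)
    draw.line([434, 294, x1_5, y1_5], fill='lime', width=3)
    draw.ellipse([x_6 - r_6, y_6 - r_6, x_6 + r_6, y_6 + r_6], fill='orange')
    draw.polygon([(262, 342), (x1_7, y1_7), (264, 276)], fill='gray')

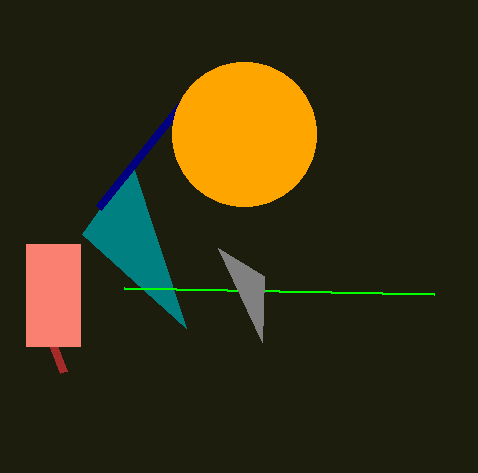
x0_1 = 82; y0_1 = 234; x0_2 = 64; y0_2 = 372; x0_3 = 26; y0_3 = 244; x1_3 = 80; y1_3 = 346; x1_4 = 98; y1_4 = 208; x1_5 = 124; y1_5 = 288; x_6 = 244; y_6 = 134; r_6 = 72; x1_7 = 218; y1_7 = 248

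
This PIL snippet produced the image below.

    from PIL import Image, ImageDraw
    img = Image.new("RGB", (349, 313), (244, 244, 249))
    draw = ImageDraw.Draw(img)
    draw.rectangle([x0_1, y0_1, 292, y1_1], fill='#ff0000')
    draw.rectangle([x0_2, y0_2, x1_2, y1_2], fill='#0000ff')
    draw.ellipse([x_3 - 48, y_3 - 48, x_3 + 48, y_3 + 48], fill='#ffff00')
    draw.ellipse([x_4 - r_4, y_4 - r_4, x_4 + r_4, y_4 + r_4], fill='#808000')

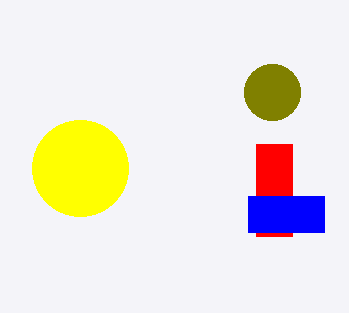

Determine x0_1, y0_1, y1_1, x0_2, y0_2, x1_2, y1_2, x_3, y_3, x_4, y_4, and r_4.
x0_1 = 256, y0_1 = 144, y1_1 = 236, x0_2 = 248, y0_2 = 196, x1_2 = 324, y1_2 = 232, x_3 = 80, y_3 = 168, x_4 = 272, y_4 = 92, r_4 = 28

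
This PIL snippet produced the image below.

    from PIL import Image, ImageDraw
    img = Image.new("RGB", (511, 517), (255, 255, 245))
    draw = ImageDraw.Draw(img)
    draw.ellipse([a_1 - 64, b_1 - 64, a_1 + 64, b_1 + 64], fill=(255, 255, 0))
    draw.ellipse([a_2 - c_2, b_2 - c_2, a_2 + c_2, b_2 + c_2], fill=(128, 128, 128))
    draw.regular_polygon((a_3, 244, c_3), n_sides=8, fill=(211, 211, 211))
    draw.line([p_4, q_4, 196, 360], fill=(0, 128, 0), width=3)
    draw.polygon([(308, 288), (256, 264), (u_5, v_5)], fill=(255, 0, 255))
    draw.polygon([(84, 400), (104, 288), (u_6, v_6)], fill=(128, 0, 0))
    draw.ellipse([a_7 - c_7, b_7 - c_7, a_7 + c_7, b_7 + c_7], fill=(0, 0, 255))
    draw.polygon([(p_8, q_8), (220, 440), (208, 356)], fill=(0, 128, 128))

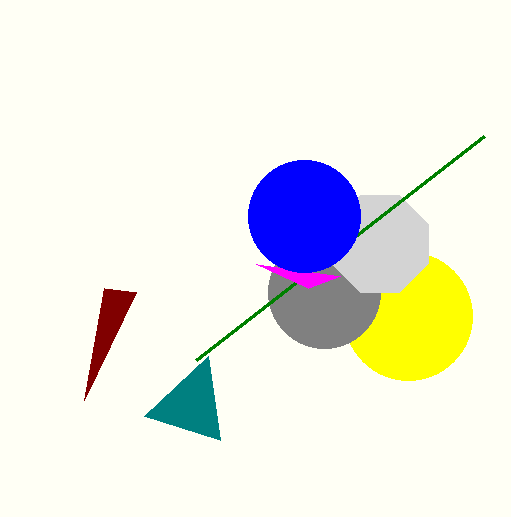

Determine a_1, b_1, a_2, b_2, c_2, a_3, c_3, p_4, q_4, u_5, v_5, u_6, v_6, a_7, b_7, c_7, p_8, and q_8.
a_1 = 408; b_1 = 316; a_2 = 324; b_2 = 292; c_2 = 56; a_3 = 380; c_3 = 52; p_4 = 484; q_4 = 136; u_5 = 340; v_5 = 276; u_6 = 136; v_6 = 292; a_7 = 304; b_7 = 216; c_7 = 56; p_8 = 144; q_8 = 416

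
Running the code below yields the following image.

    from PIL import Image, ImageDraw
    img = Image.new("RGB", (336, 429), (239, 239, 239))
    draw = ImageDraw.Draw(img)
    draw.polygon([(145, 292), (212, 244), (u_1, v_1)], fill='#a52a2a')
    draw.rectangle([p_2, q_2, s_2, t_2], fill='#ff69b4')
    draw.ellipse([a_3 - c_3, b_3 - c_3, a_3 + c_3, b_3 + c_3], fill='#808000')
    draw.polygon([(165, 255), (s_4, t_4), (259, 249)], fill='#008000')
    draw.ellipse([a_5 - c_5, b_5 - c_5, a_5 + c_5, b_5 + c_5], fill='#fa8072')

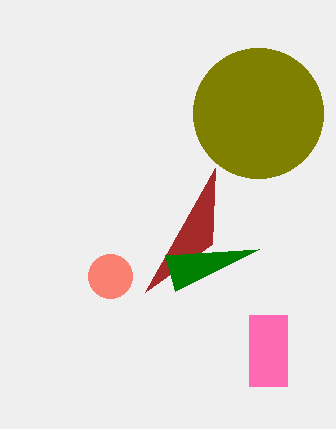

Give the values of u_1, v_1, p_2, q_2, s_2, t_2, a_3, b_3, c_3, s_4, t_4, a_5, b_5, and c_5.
u_1 = 215; v_1 = 168; p_2 = 249; q_2 = 315; s_2 = 287; t_2 = 386; a_3 = 258; b_3 = 113; c_3 = 65; s_4 = 175; t_4 = 291; a_5 = 110; b_5 = 276; c_5 = 22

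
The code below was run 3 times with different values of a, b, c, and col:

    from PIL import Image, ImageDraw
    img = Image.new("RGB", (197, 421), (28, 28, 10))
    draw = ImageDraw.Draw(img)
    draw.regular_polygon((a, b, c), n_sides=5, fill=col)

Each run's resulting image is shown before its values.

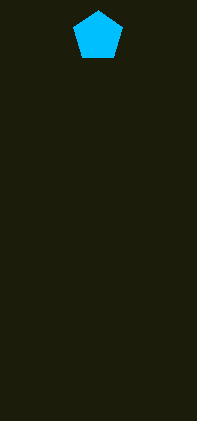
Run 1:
a = 98
b = 36
c = 26
col = 'deepskyblue'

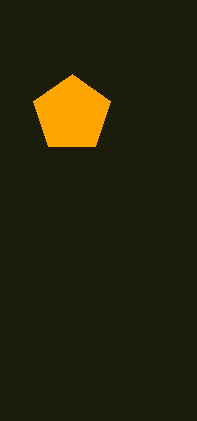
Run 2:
a = 72, b = 114, c = 40, col = 'orange'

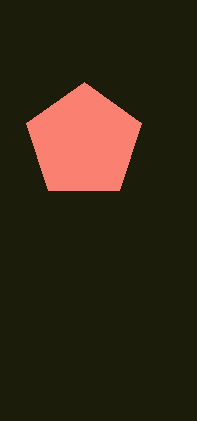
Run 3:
a = 84
b = 142
c = 60
col = 'salmon'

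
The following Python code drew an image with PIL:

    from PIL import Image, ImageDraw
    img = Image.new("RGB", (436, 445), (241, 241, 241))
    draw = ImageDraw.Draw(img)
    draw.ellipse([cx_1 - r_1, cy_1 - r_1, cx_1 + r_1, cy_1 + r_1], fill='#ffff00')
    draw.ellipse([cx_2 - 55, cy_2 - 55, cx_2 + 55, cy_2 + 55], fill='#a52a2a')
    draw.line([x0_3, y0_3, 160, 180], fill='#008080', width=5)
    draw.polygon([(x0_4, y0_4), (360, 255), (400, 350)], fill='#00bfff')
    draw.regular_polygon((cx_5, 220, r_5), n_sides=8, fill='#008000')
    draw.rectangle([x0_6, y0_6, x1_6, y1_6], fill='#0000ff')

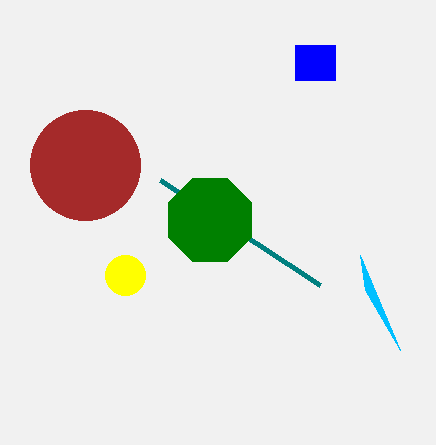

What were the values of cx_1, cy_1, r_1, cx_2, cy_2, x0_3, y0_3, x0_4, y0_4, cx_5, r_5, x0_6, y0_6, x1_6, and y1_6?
cx_1 = 125; cy_1 = 275; r_1 = 20; cx_2 = 85; cy_2 = 165; x0_3 = 320; y0_3 = 285; x0_4 = 365; y0_4 = 290; cx_5 = 210; r_5 = 45; x0_6 = 295; y0_6 = 45; x1_6 = 335; y1_6 = 80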